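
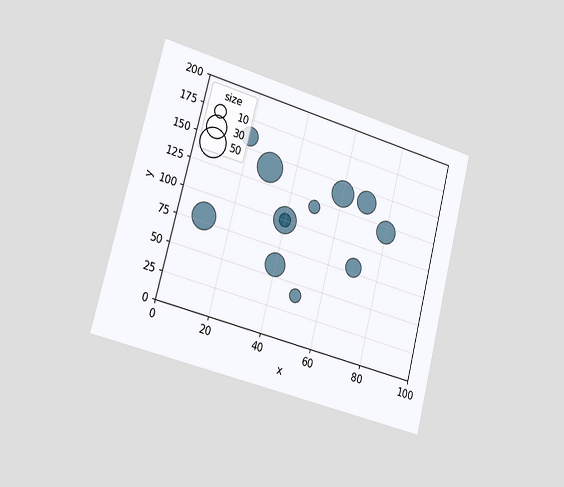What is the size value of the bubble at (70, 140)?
30

The chart is tilted about 15° clockwise and viewed slightly from the left. Matching the bubble at (70, 140) against the size legend gives 30.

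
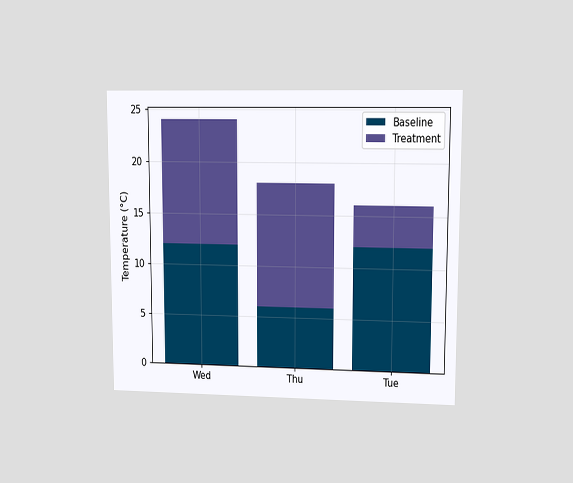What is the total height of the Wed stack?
The chart is viewed at a slight angle. The Wed stack's top reaches 24°C on the y-axis.

24°C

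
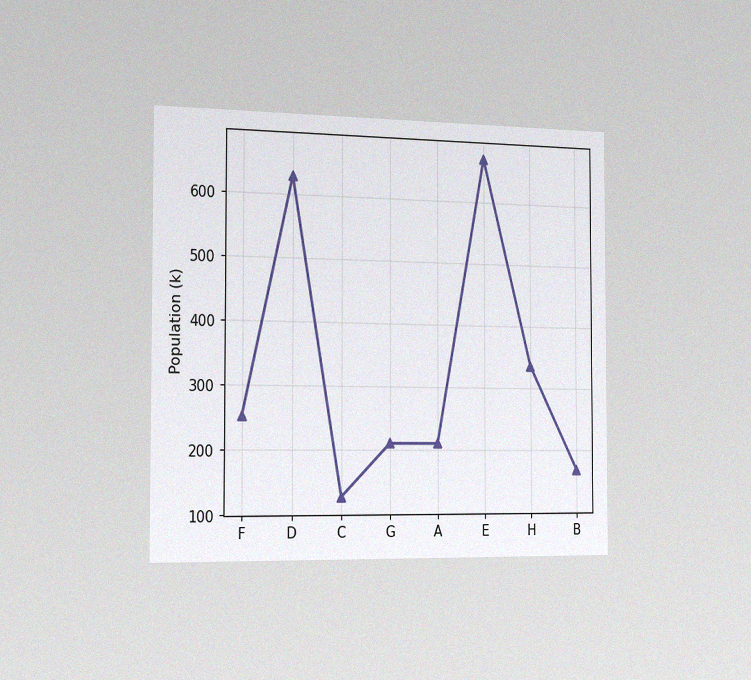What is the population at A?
The chart is viewed slightly from the left, with some photo noise. At A, the line is at 210k.

210k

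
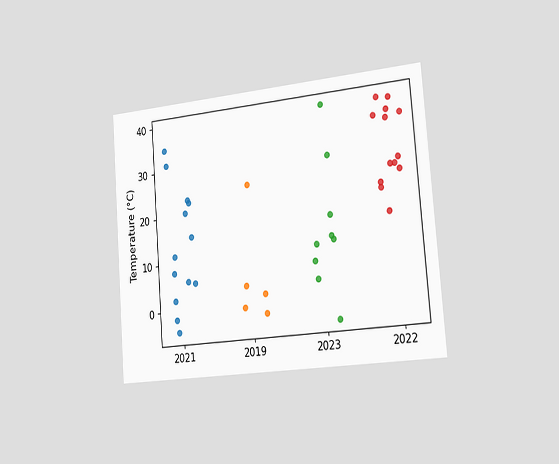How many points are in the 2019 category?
The chart is tilted about 5° counter-clockwise and viewed slightly from the right. Counting the markers in the 2019 column gives 5.

5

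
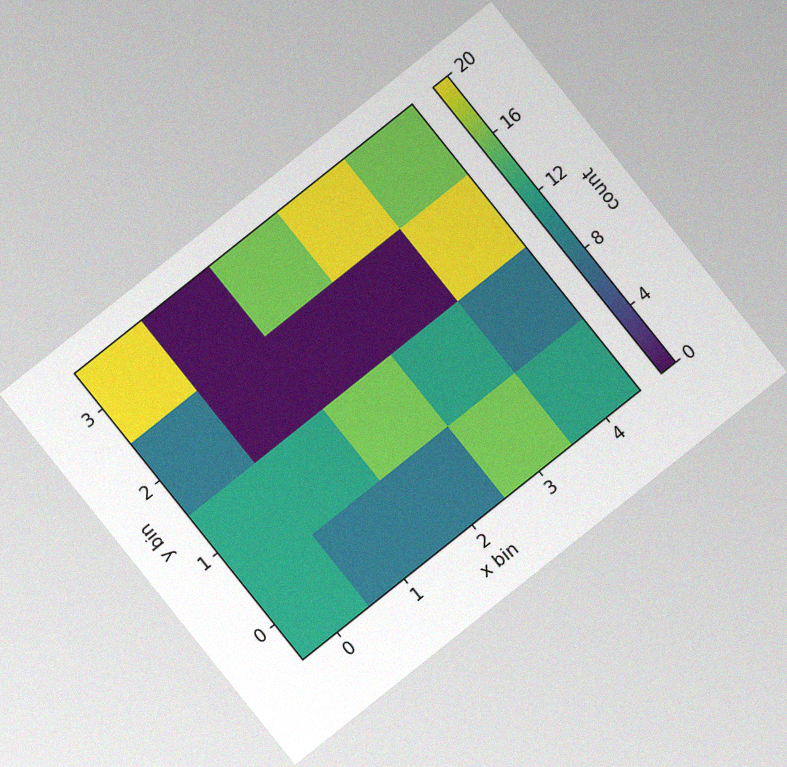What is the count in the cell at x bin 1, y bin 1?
The chart is tilted about 39° counter-clockwise, with some photo noise. Matching the cell (1, 1) against the colorbar gives 12.

12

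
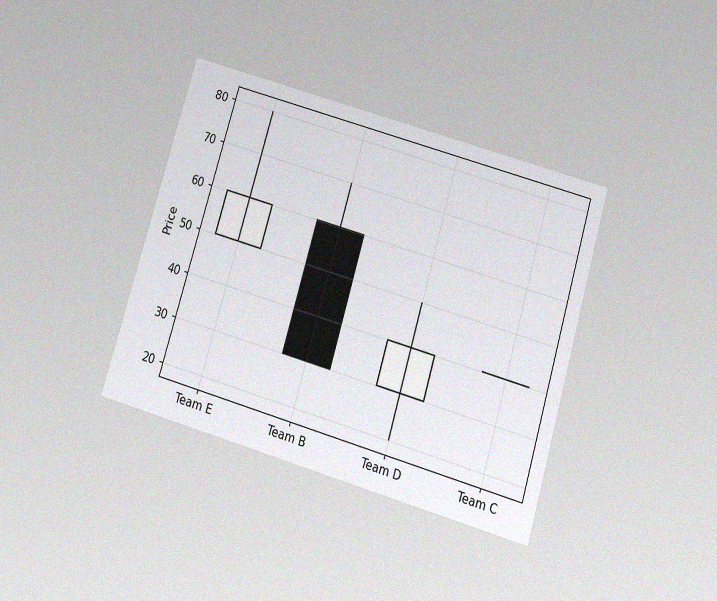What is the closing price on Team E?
60

The chart is tilted about 17° clockwise and viewed slightly from below, with some photo noise. The Team E candle closes at 60.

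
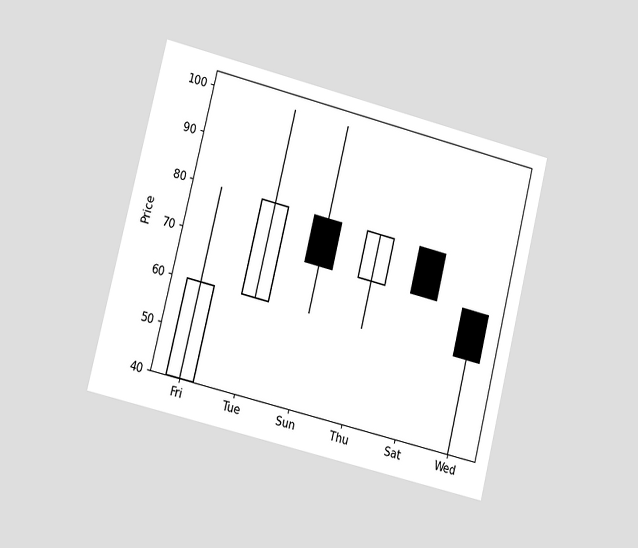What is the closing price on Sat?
The chart is tilted about 14° clockwise and viewed slightly from the left. The Sat candle closes at 70.

70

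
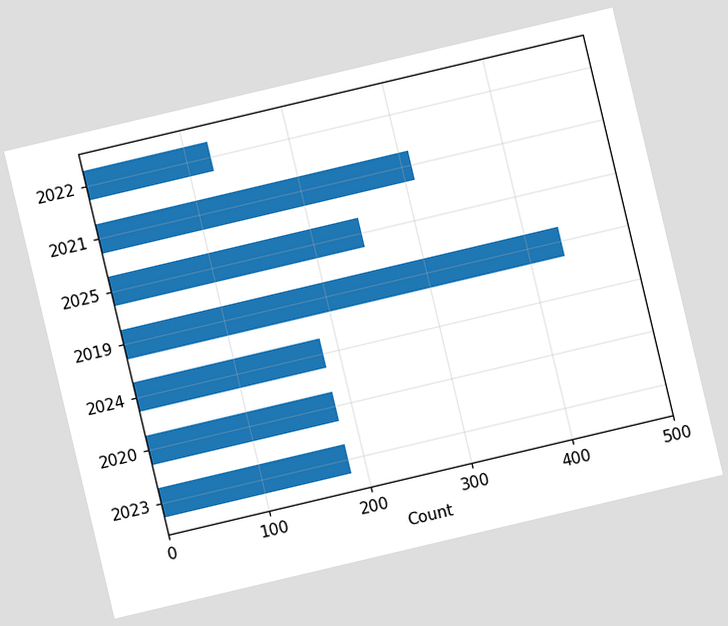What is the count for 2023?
The chart is tilted about 13° counter-clockwise. Reading along the chart's x-axis, the 2023 bar reaches 186.

186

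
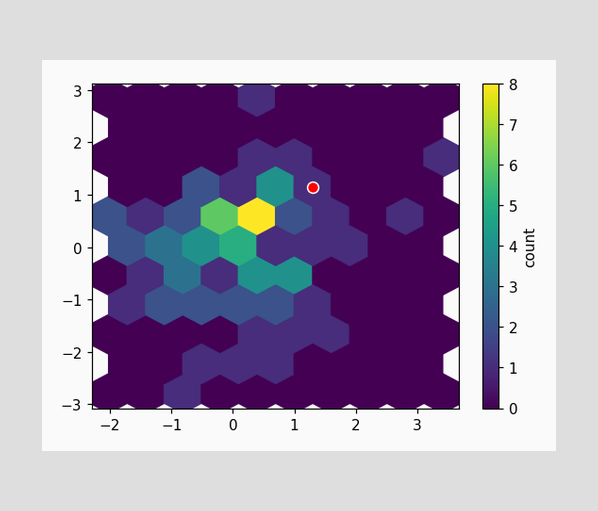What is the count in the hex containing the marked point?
1

The marked hex reads 1 on the colorbar.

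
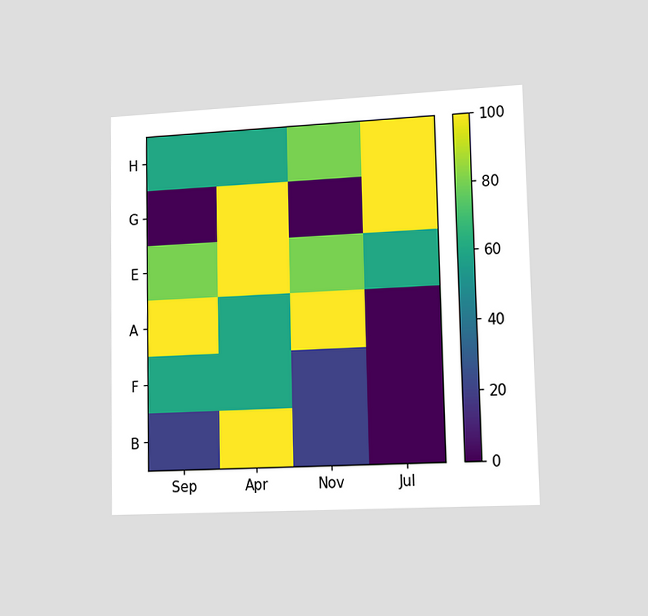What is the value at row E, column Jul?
The chart is viewed slightly from the right. Matching cell (E, Jul) against the colorbar gives 60.

60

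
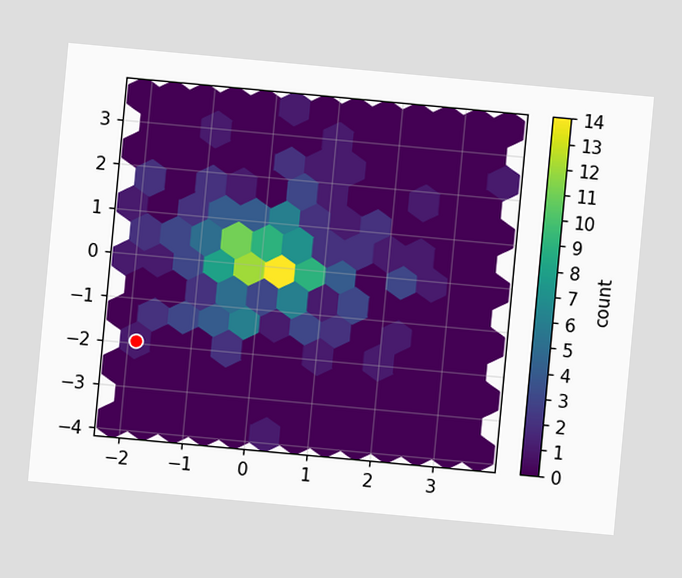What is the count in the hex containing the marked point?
1

The chart is tilted about 5° clockwise. The marked hex reads 1 on the colorbar.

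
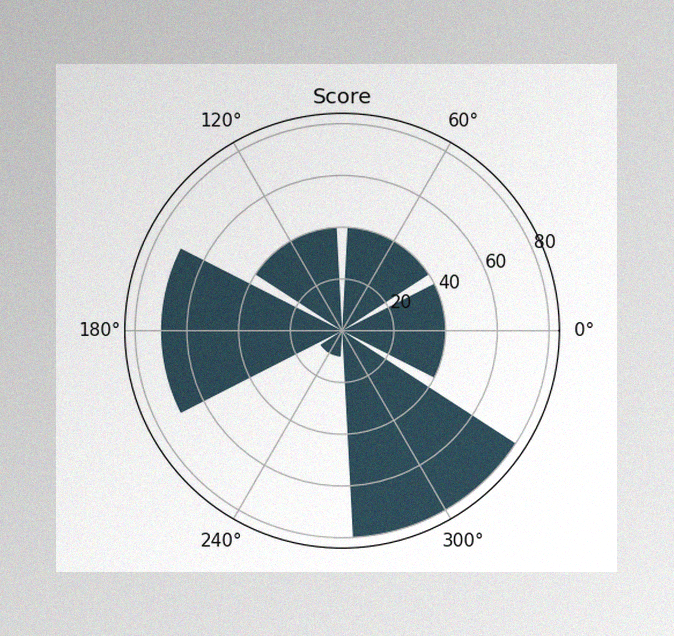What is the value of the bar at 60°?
The image has some photo noise and uneven lighting. The bar at 60° reaches 40 on the radial axis.

40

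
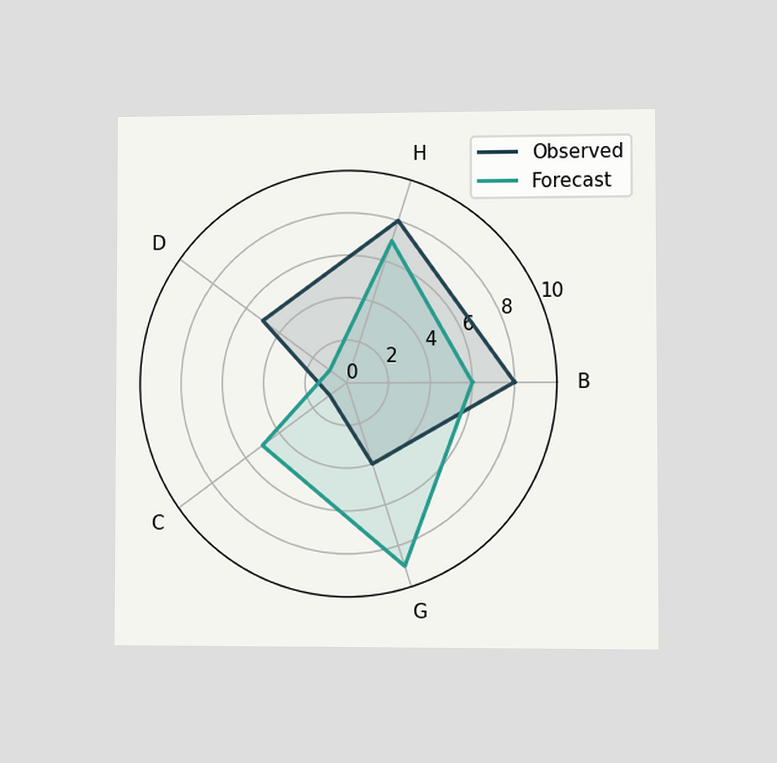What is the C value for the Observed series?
1

The chart is viewed at a slight angle. On the C axis, Observed reaches 1.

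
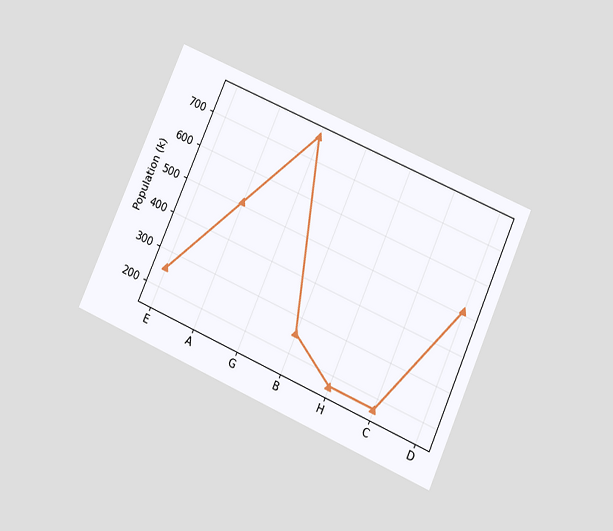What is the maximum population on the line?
765k

The chart is tilted about 24° clockwise and viewed at a slight angle. The highest point is at G, and reading across to the y-axis gives 765k.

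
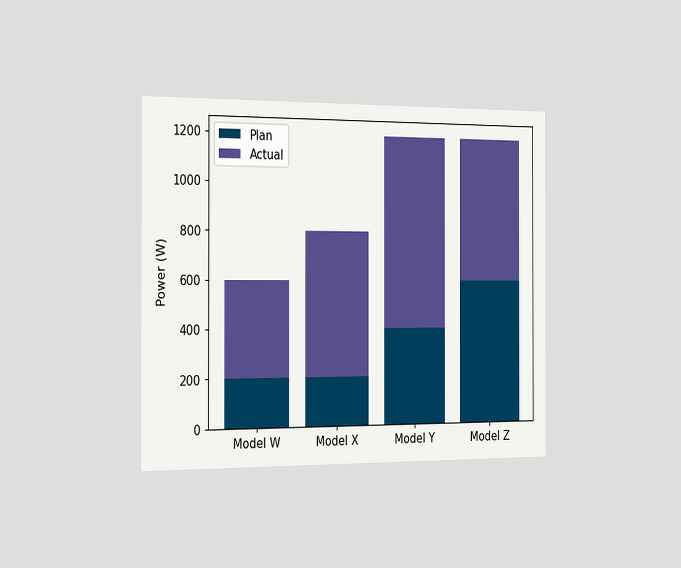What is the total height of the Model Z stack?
The chart is viewed slightly from the left. The Model Z stack's top reaches 1200W on the y-axis.

1200W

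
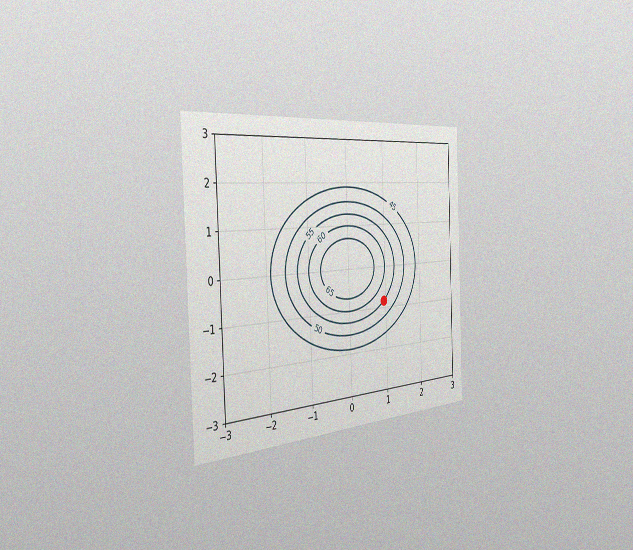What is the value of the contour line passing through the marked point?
55

The chart is tilted about 2° counter-clockwise and viewed slightly from the left, with some photo noise. The marked point sits on the contour labelled 55.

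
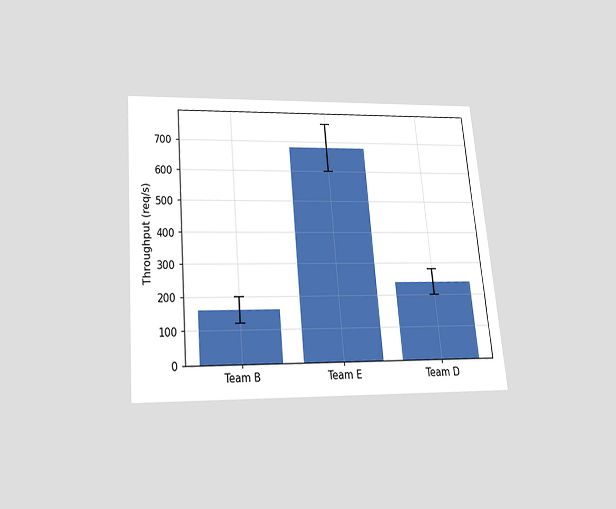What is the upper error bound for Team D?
The chart is tilted about 5° counter-clockwise and viewed slightly from below. The Team D bar's upper whisker reaches 280req/s.

280req/s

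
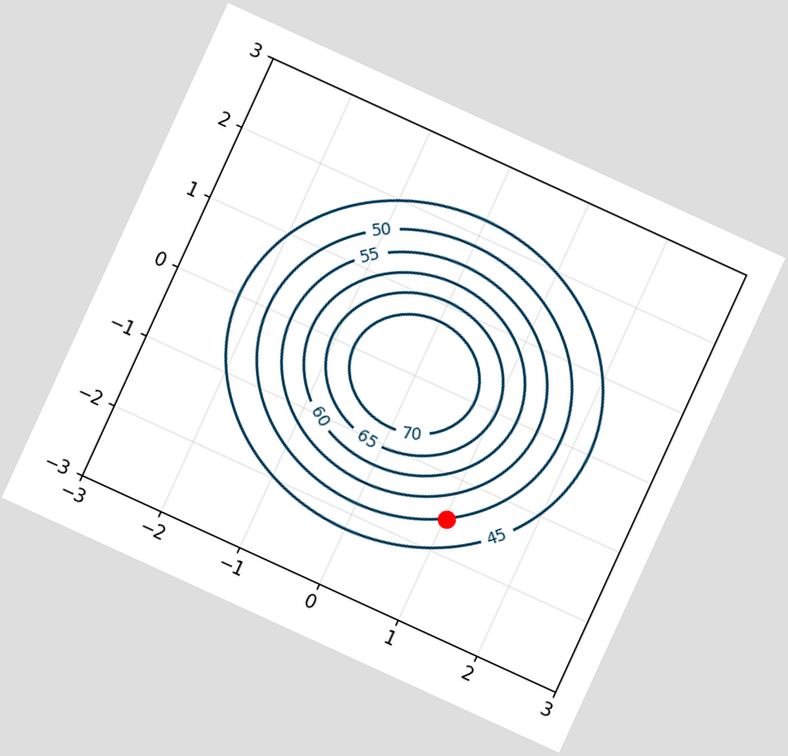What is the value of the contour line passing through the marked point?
The chart is tilted about 25° clockwise. The marked point sits on the contour labelled 50.

50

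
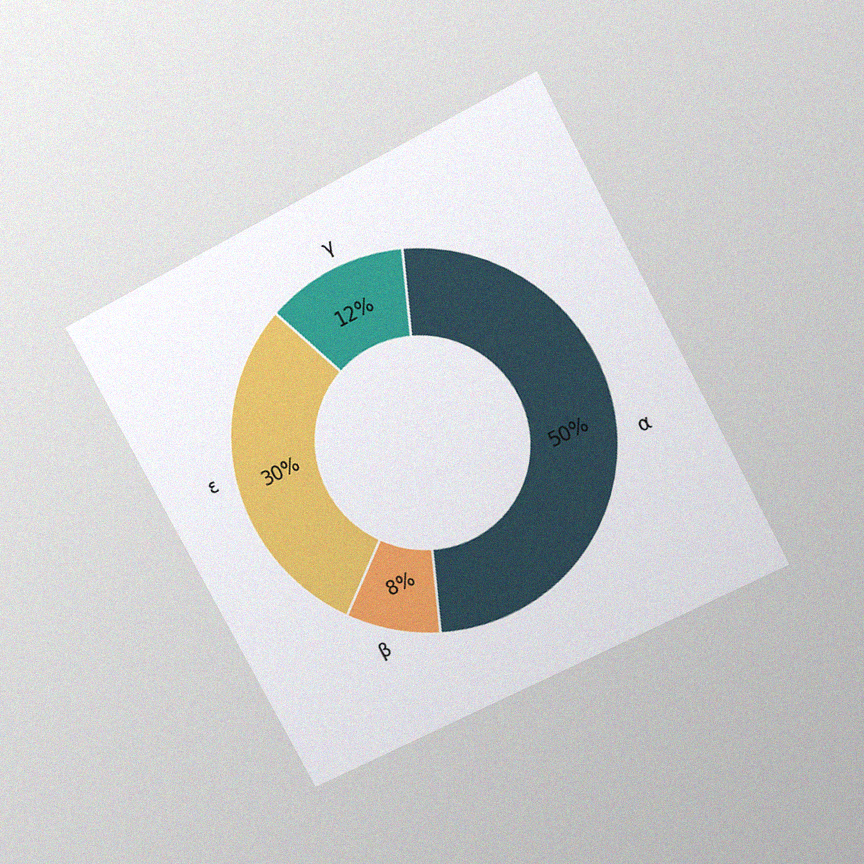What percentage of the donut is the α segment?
50%

The chart is tilted about 28° counter-clockwise and viewed at a slight angle, with some photo noise. The α segment takes up 50% of the ring.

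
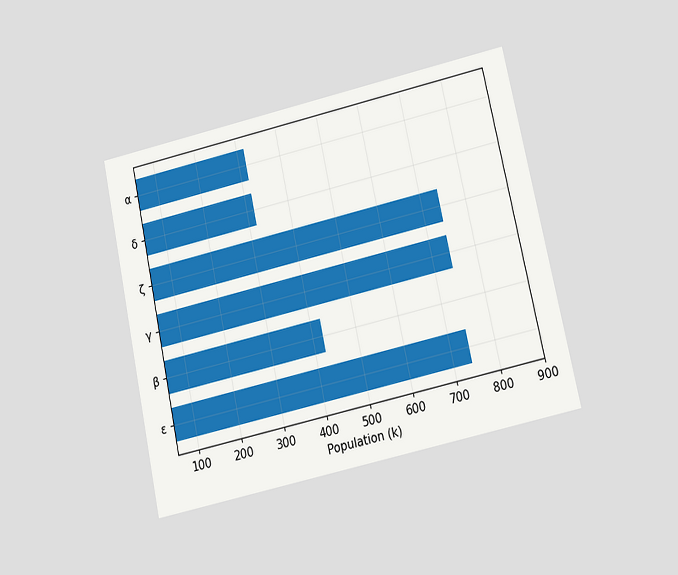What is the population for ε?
742k

The chart is tilted about 12° counter-clockwise and viewed at a slight angle. Reading along the chart's x-axis, the ε bar reaches 742k.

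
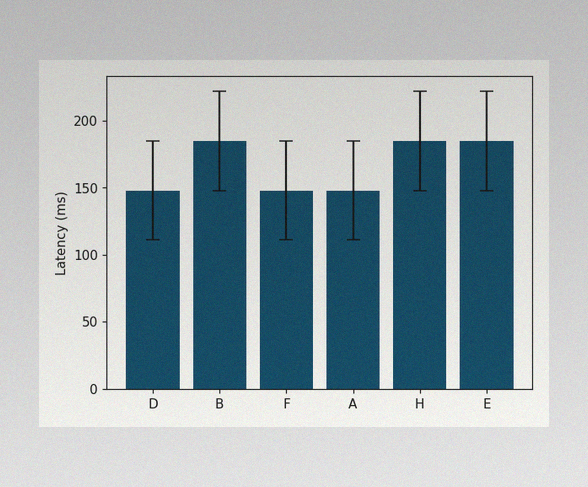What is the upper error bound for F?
The image has some photo noise and uneven lighting. The F bar's upper whisker reaches 185ms.

185ms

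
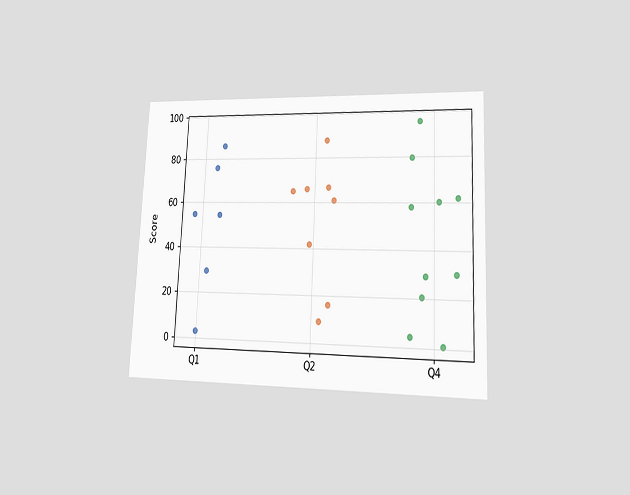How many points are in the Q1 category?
6

The chart is tilted about 3° clockwise and viewed at a slight angle. Counting the markers in the Q1 column gives 6.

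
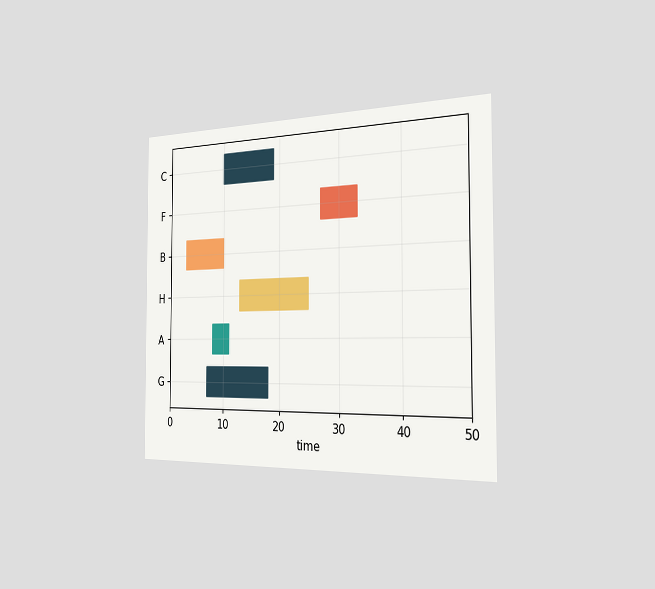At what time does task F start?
The chart is viewed slightly from the right. The F bar begins at t=27.

27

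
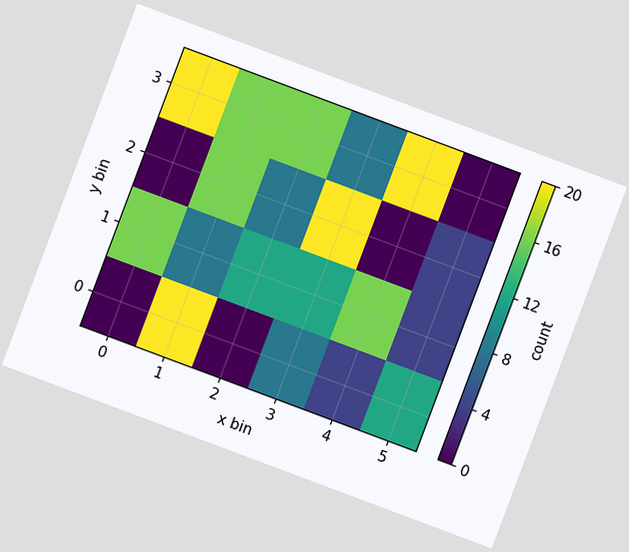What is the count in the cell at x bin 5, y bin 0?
The chart is tilted about 21° clockwise. Matching the cell (5, 0) against the colorbar gives 12.

12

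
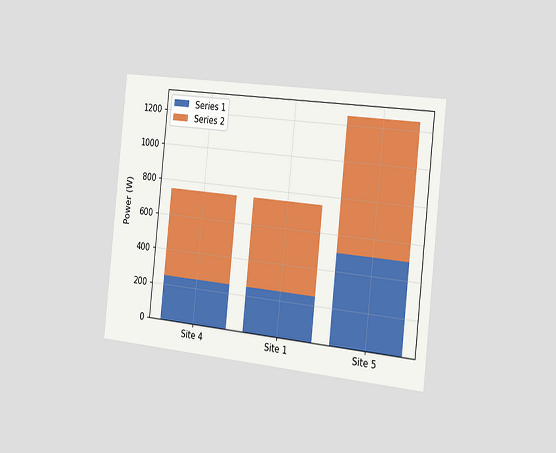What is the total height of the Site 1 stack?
The chart is tilted about 6° clockwise and viewed slightly from the right. The Site 1 stack's top reaches 750W on the y-axis.

750W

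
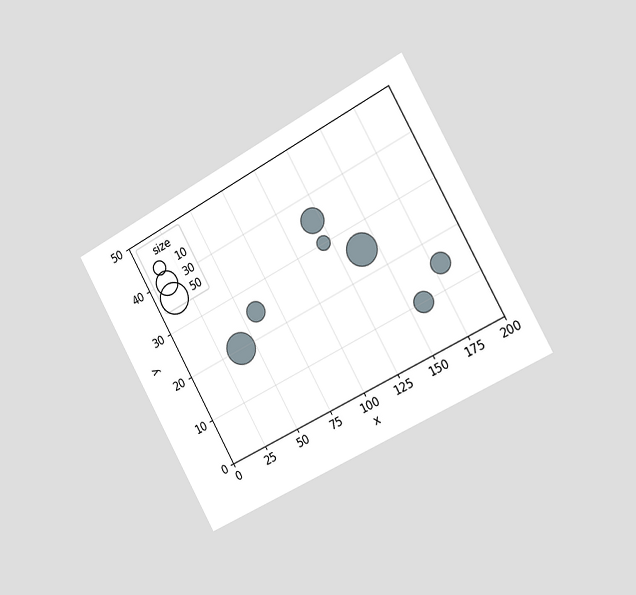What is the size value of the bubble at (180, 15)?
20

The chart is tilted about 29° counter-clockwise and viewed slightly from the right. Matching the bubble at (180, 15) against the size legend gives 20.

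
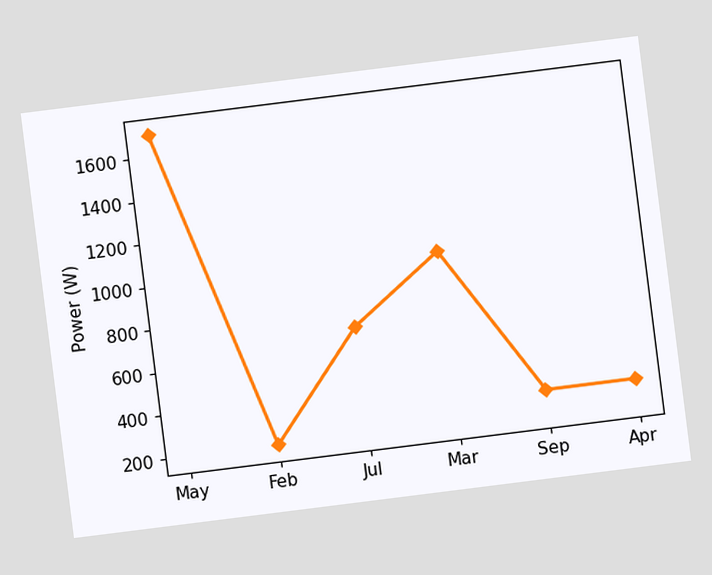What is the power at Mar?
The chart is tilted about 7° counter-clockwise. At Mar, the line is at 1000W.

1000W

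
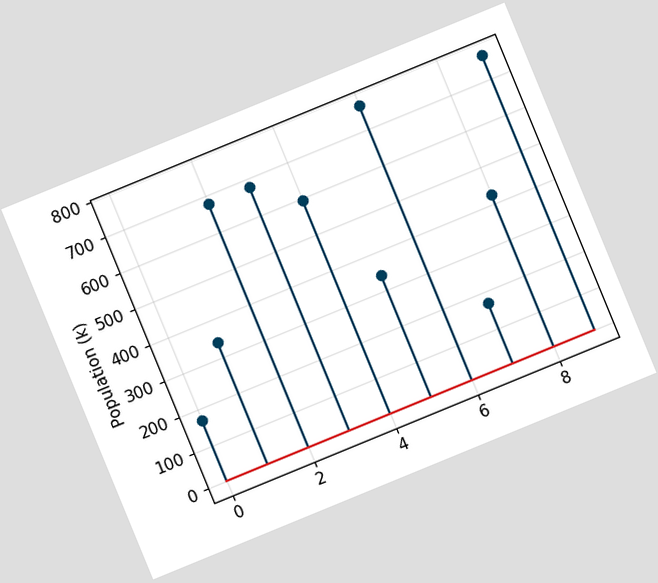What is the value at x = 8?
425k

The chart is tilted about 22° counter-clockwise. The stem at x=8 reaches 425k.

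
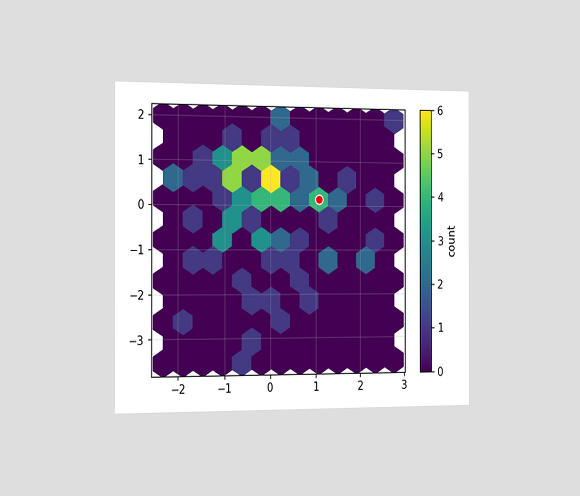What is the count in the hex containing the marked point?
The chart is viewed slightly from the left. The marked hex reads 4 on the colorbar.

4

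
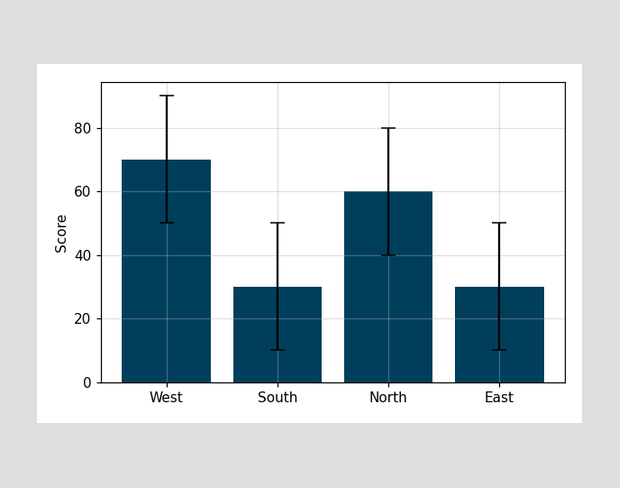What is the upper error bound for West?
The West bar's upper whisker reaches 90.

90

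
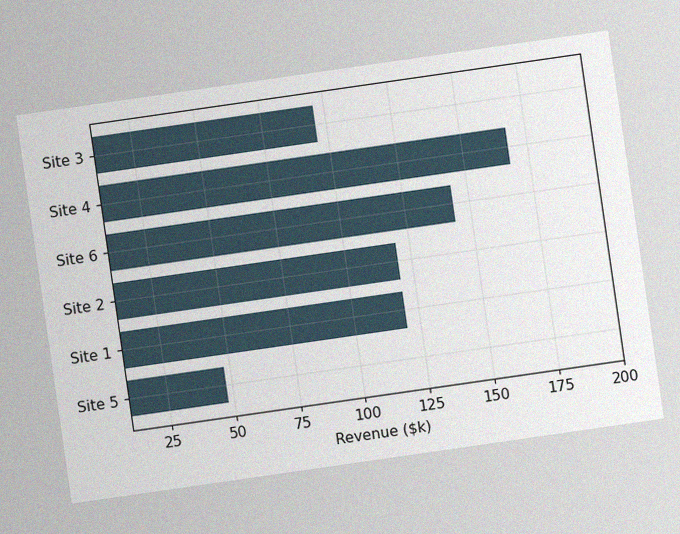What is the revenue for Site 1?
The chart is tilted about 8° counter-clockwise, with some photo noise. Reading along the chart's x-axis, the Site 1 bar reaches $120k.

$120k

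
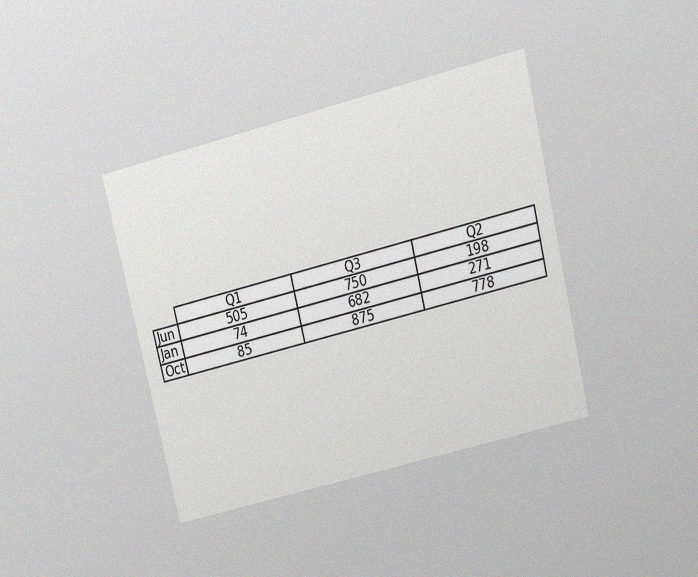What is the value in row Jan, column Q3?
The chart is tilted about 14° counter-clockwise and viewed slightly from above, with some photo noise. The (Jan, Q3) cell reads 682.

682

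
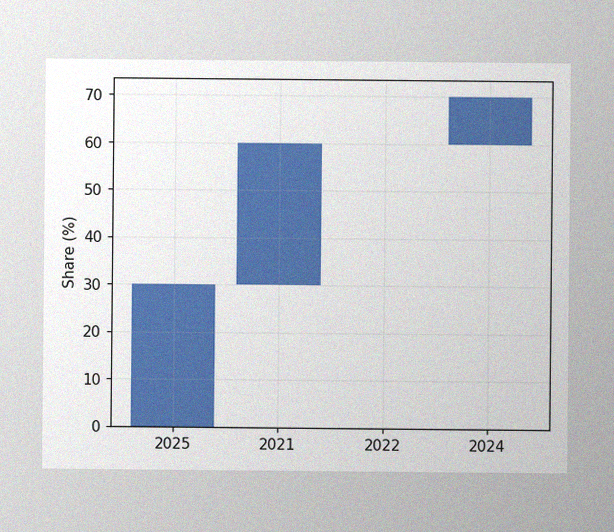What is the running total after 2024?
70%

The image has some photo noise and uneven lighting. After 2024 the running total reaches 70%.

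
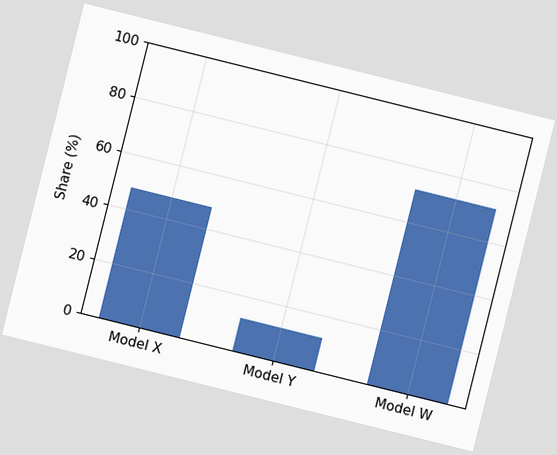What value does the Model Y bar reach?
The chart is tilted about 14° clockwise. Reading along the chart's y-axis, the Model Y bar reaches 12%.

12%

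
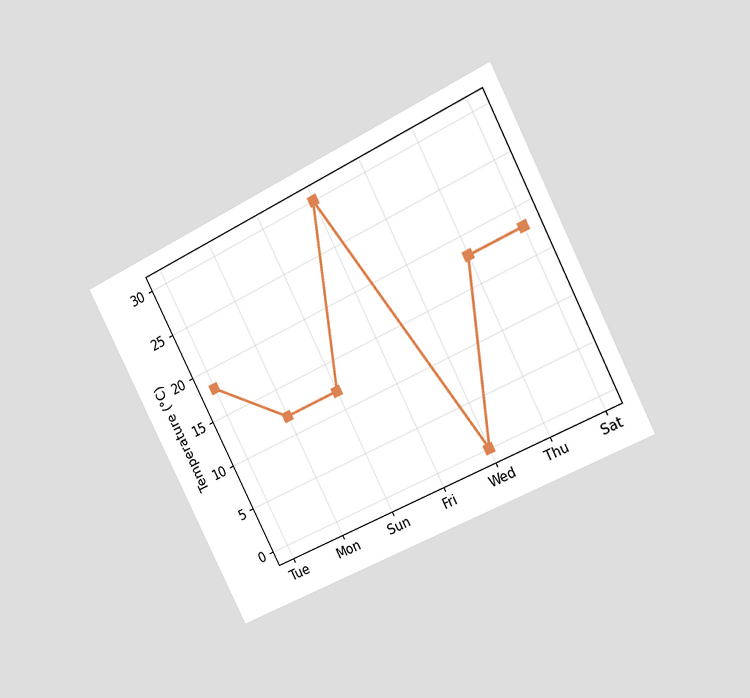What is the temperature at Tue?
The chart is tilted about 27° counter-clockwise and viewed at a slight angle. At Tue, the line is at 18°C.

18°C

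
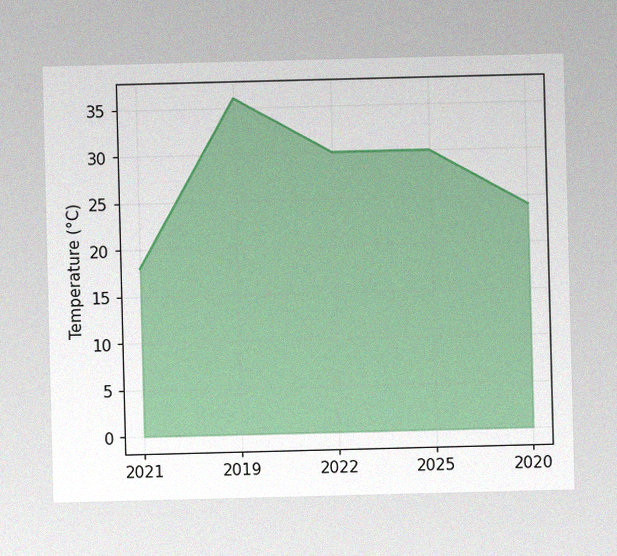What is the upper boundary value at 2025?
30°C

The image has some photo noise and uneven lighting. At 2025 the upper boundary is at 30°C.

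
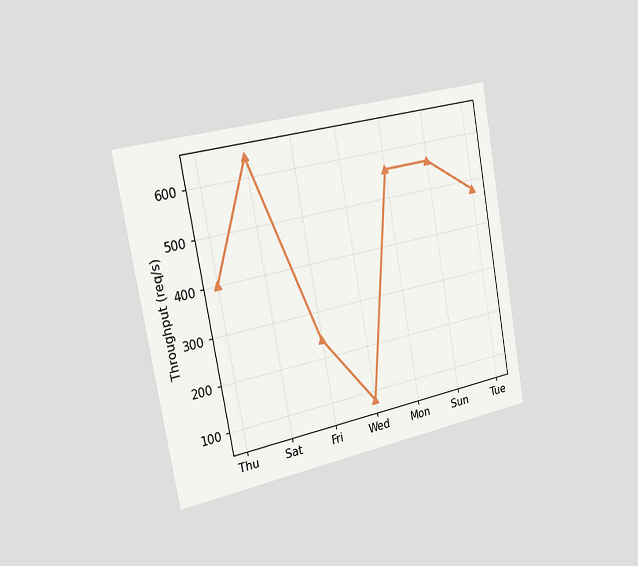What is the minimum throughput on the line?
80req/s

The chart is tilted about 10° counter-clockwise and viewed slightly from the left. The lowest point is at Wed, and reading across to the y-axis gives 80req/s.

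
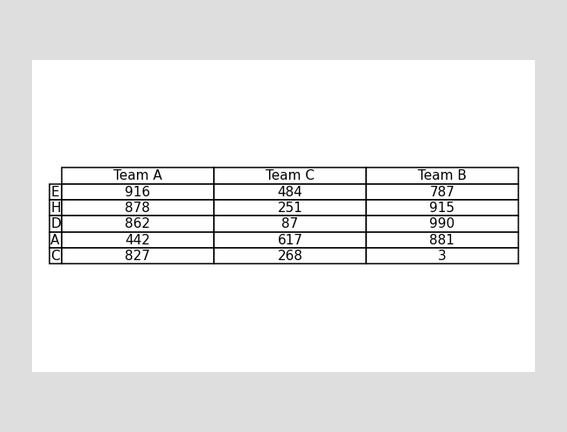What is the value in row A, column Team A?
The (A, Team A) cell reads 442.

442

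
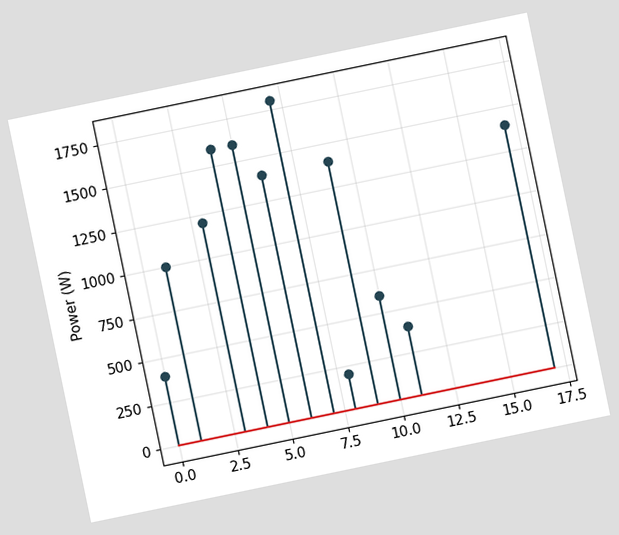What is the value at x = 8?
The chart is tilted about 12° counter-clockwise. The stem at x=8 reaches 200W.

200W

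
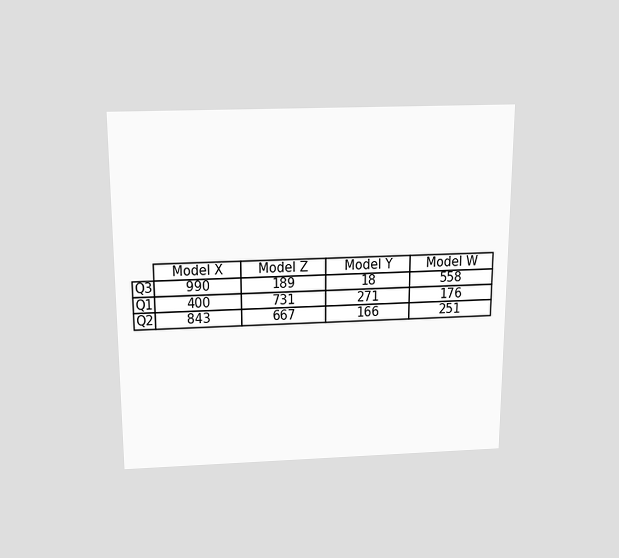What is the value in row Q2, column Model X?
843

The chart is viewed slightly from above. The (Q2, Model X) cell reads 843.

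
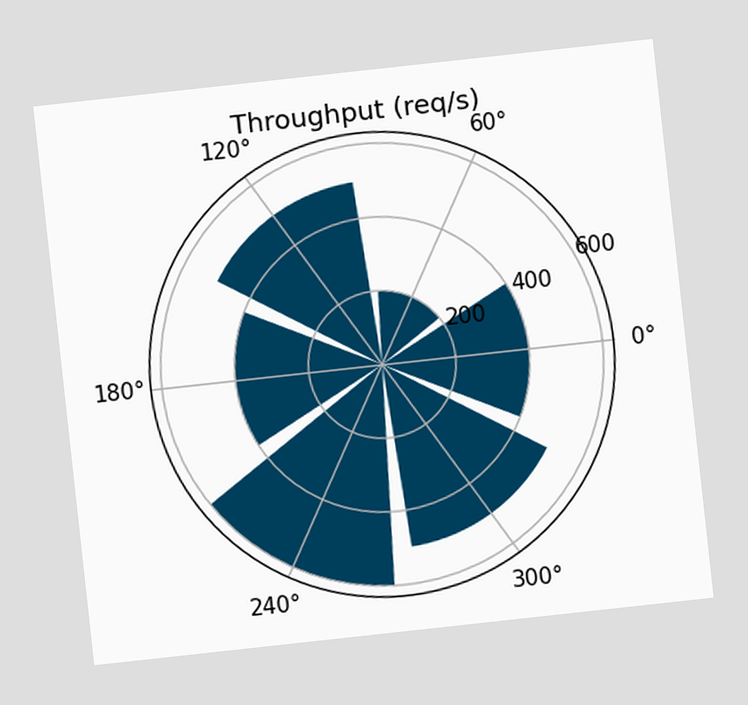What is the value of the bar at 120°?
500req/s

The chart is tilted about 6° counter-clockwise. The bar at 120° reaches 500req/s on the radial axis.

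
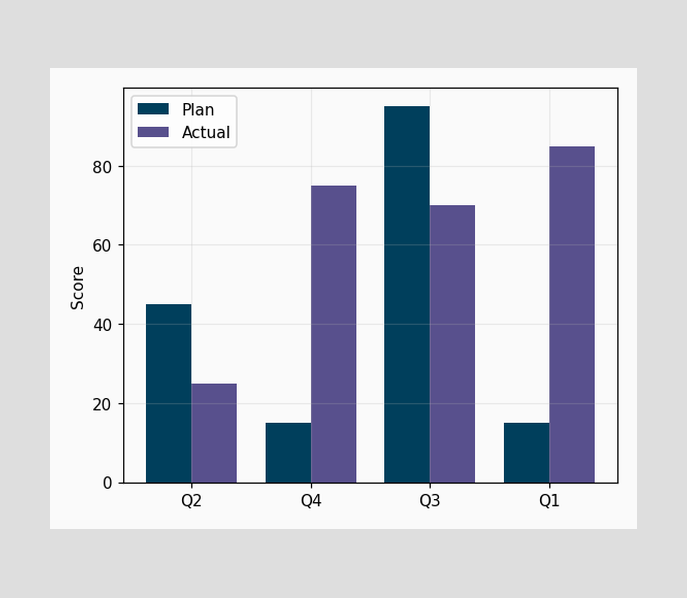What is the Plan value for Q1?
15

The Plan bar at Q1 reaches 15 on the y-axis.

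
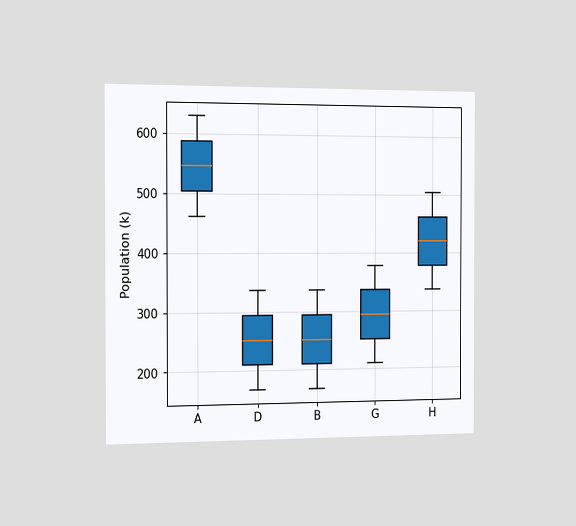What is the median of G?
The chart is viewed slightly from the left. The median line in the G box sits at 294k.

294k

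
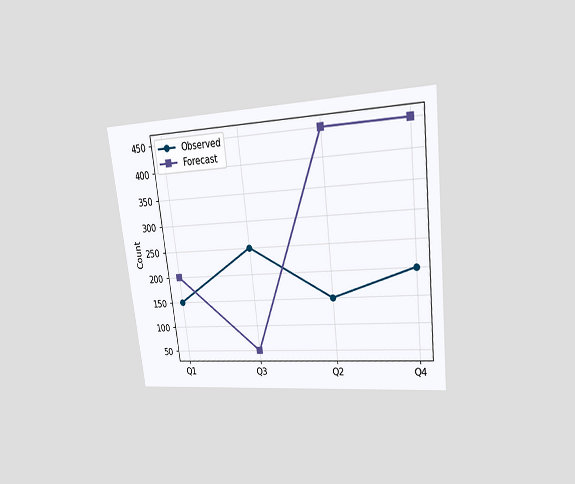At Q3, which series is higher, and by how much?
The chart is tilted about 7° counter-clockwise and viewed at a slight angle. At Q3, Observed sits above the other line by 200.

Observed, by 200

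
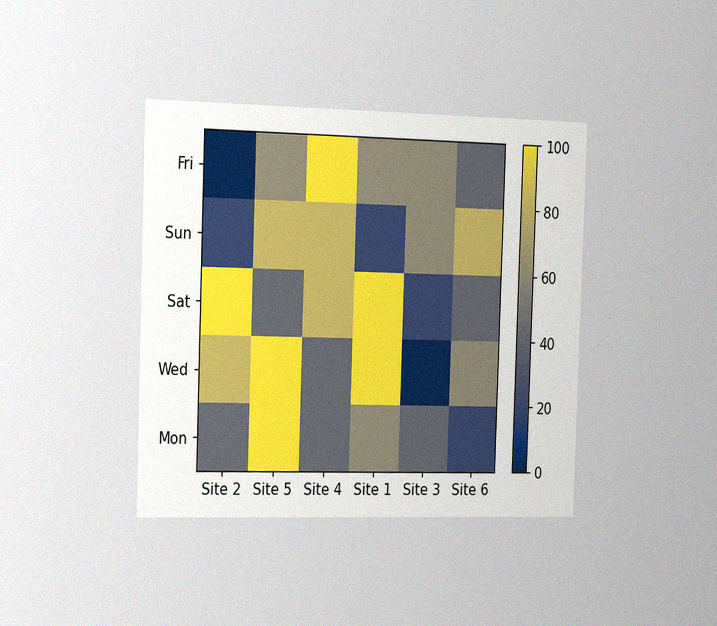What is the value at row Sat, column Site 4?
80

The chart is viewed slightly from the left, with some photo noise. Matching cell (Sat, Site 4) against the colorbar gives 80.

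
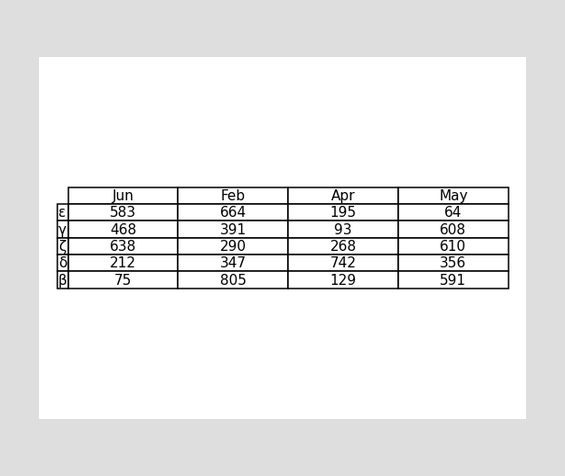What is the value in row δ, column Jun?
The (δ, Jun) cell reads 212.

212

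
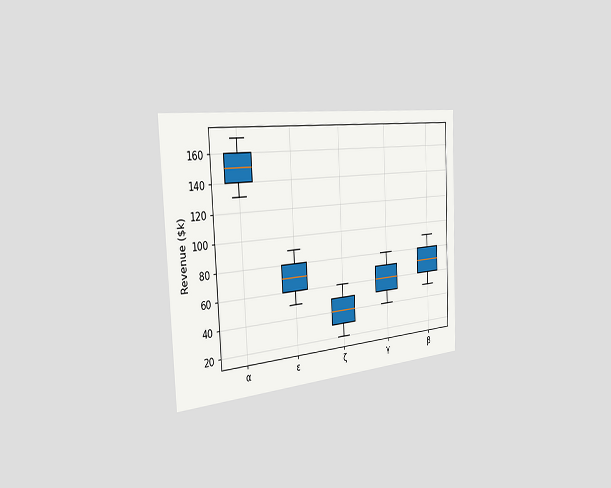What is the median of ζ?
$40k

The chart is tilted about 3° counter-clockwise and viewed slightly from the left. The median line in the ζ box sits at $40k.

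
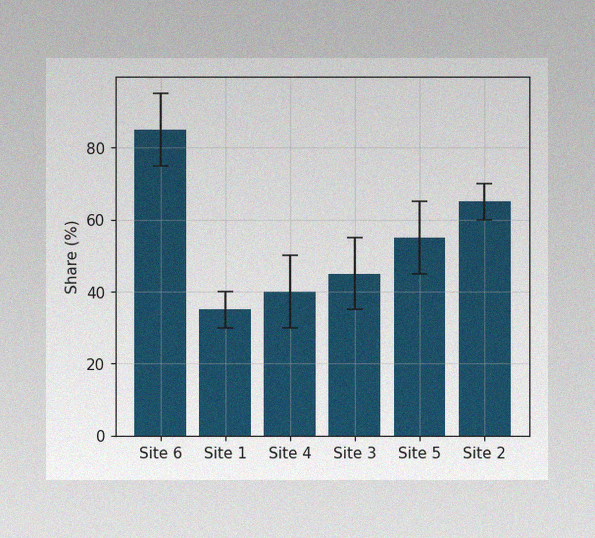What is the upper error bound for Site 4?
The image has some photo noise and uneven lighting. The Site 4 bar's upper whisker reaches 50%.

50%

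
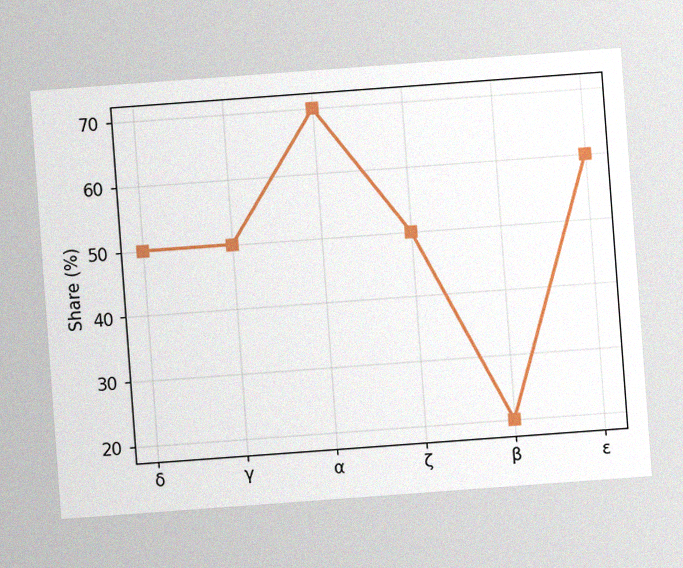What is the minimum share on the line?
20%

The chart is tilted about 4° counter-clockwise, with some photo noise. The lowest point is at β, and reading across to the y-axis gives 20%.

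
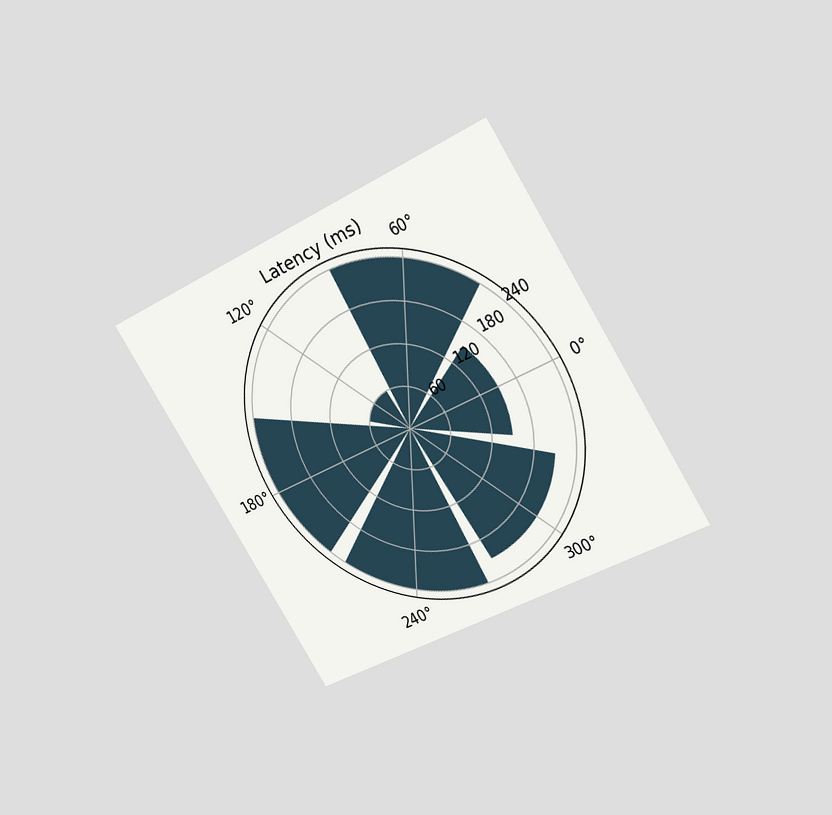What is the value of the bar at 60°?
240ms

The chart is tilted about 33° counter-clockwise and viewed slightly from above. The bar at 60° reaches 240ms on the radial axis.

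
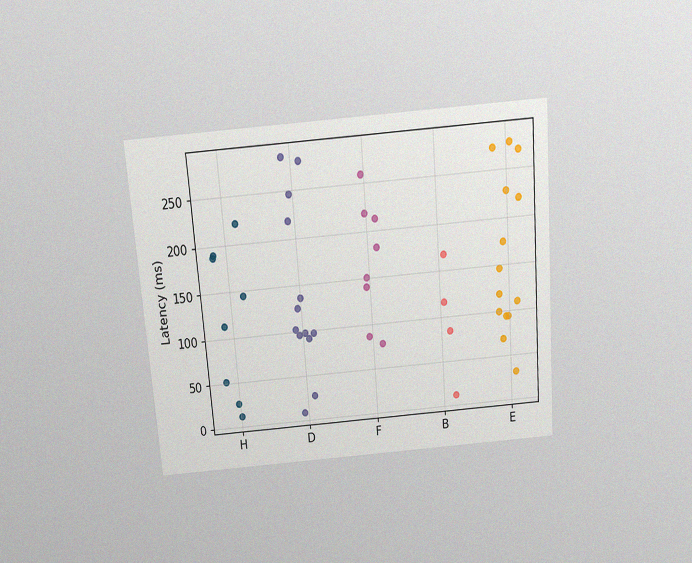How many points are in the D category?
The chart is tilted about 5° counter-clockwise and viewed slightly from above, with some photo noise. Counting the markers in the D column gives 13.

13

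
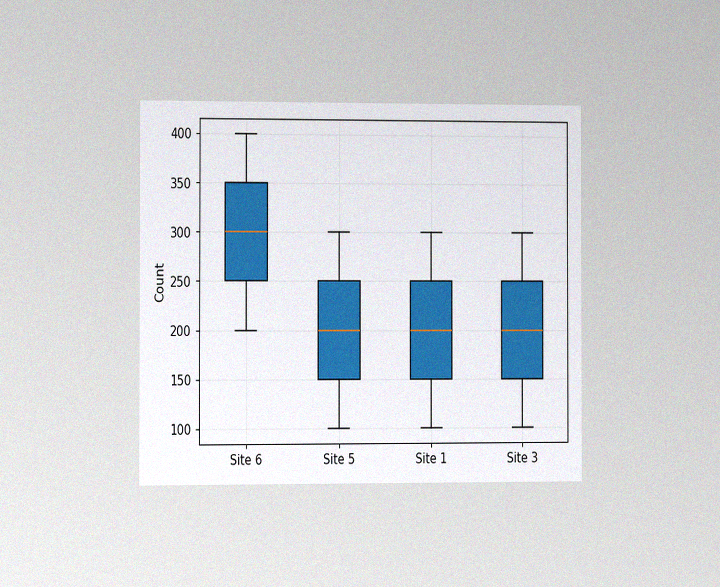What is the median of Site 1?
The chart is viewed slightly from the left, with some photo noise. The median line in the Site 1 box sits at 200.

200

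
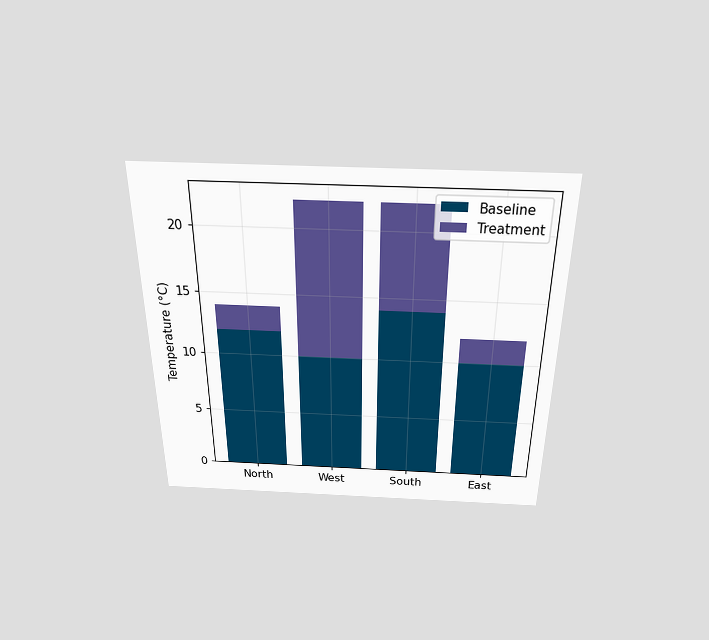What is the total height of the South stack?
22°C

The chart is viewed slightly from above. The South stack's top reaches 22°C on the y-axis.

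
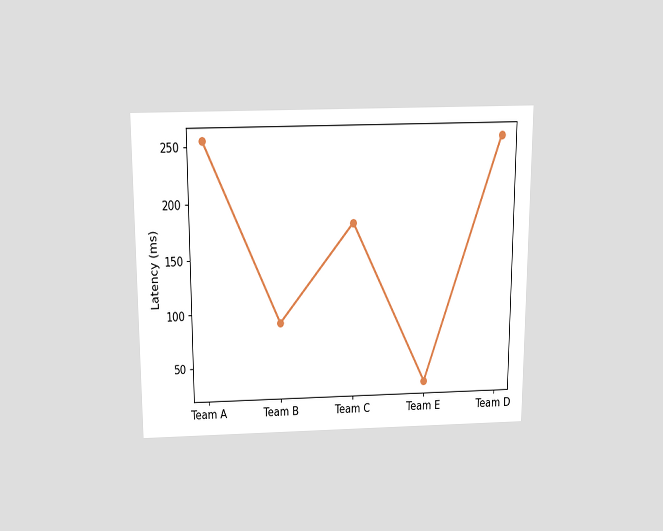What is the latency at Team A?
255ms

The chart is viewed slightly from above. At Team A, the line is at 255ms.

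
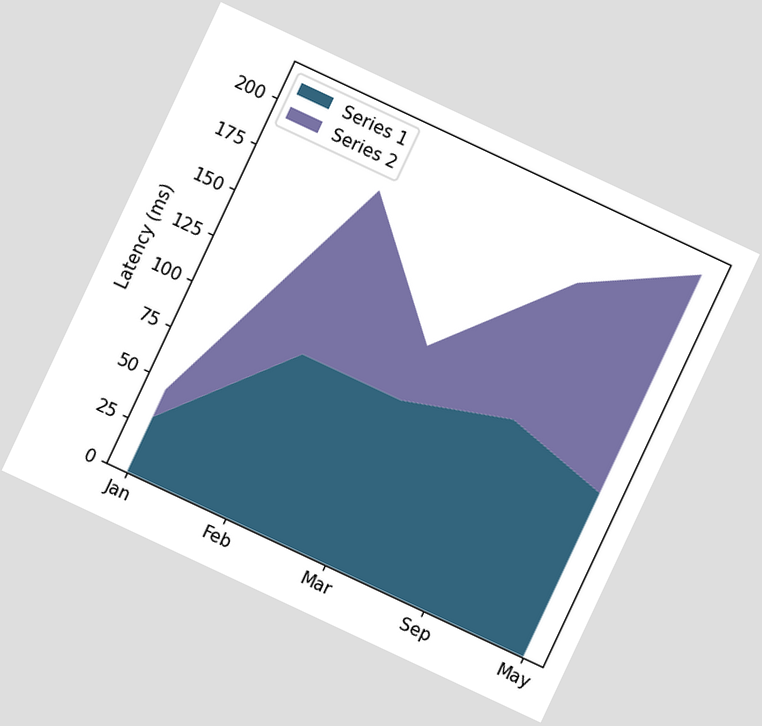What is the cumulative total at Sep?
The chart is tilted about 25° clockwise. The stacked total at Sep reaches 180ms.

180ms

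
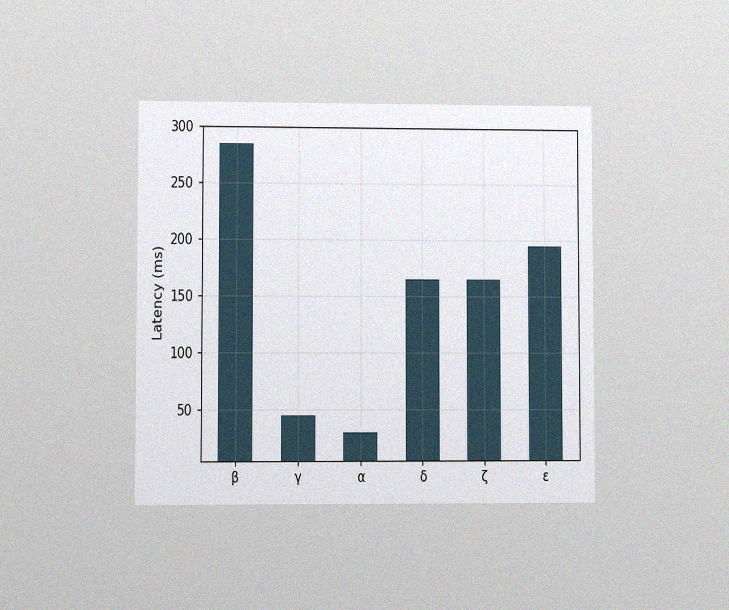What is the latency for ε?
195ms

The chart is viewed at a slight angle, with some photo noise. Reading along the chart's y-axis, the ε bar reaches 195ms.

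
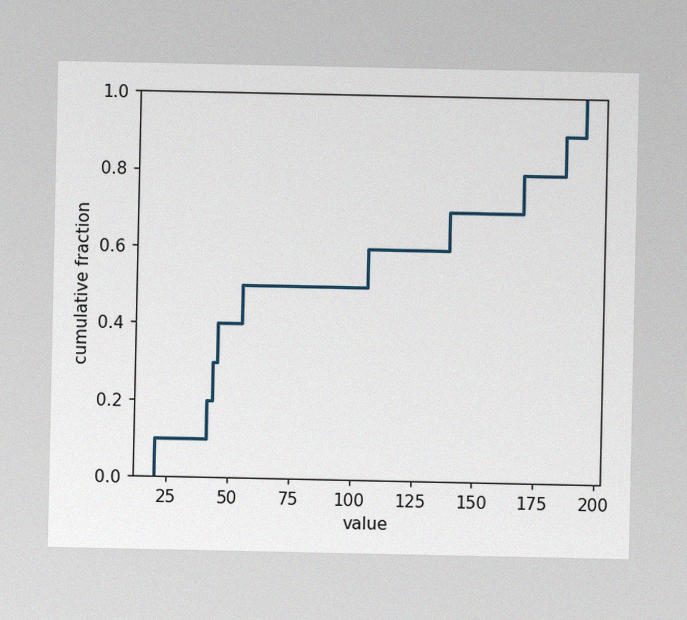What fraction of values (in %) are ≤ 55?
The image has some photo noise and uneven lighting. At x=55 the ECDF step is at 50%.

50%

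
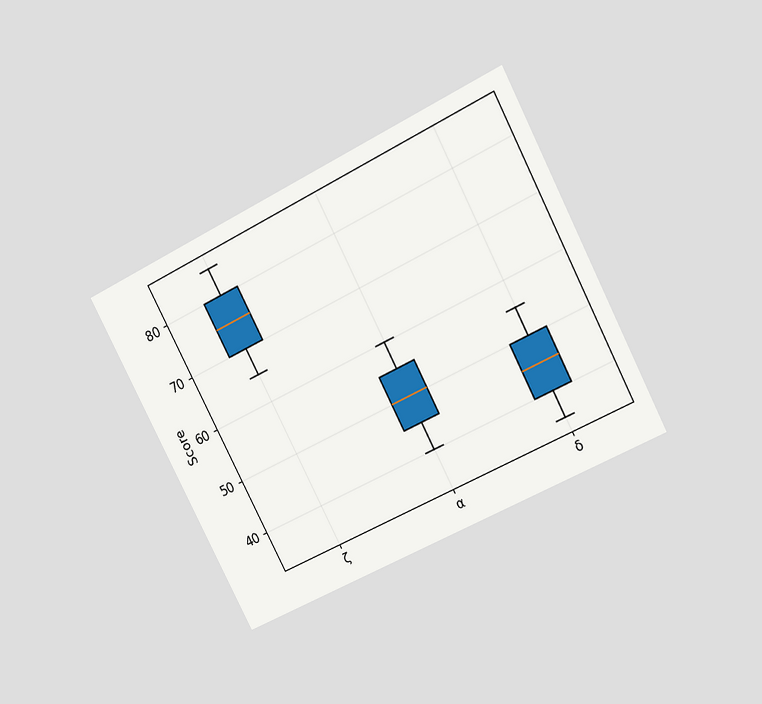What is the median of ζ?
75

The chart is tilted about 27° counter-clockwise and viewed at a slight angle. The median line in the ζ box sits at 75.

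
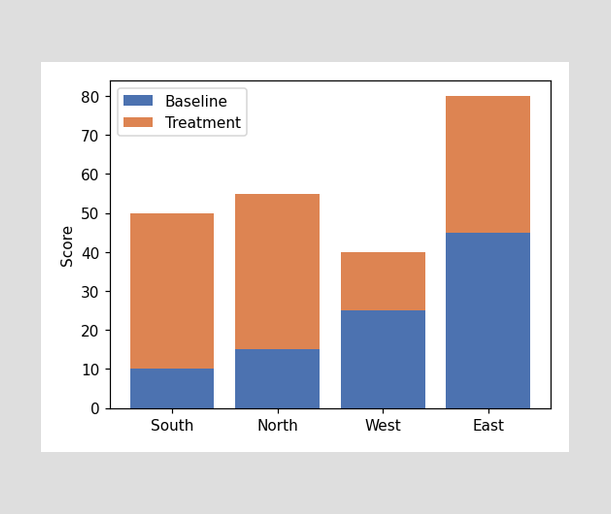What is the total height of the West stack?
40

The West stack's top reaches 40 on the y-axis.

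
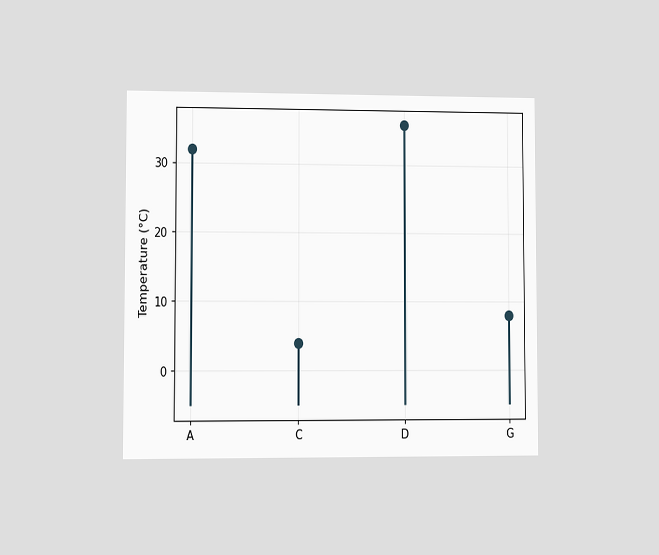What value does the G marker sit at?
8°C

The chart is viewed at a slight angle. The G marker sits at 8°C.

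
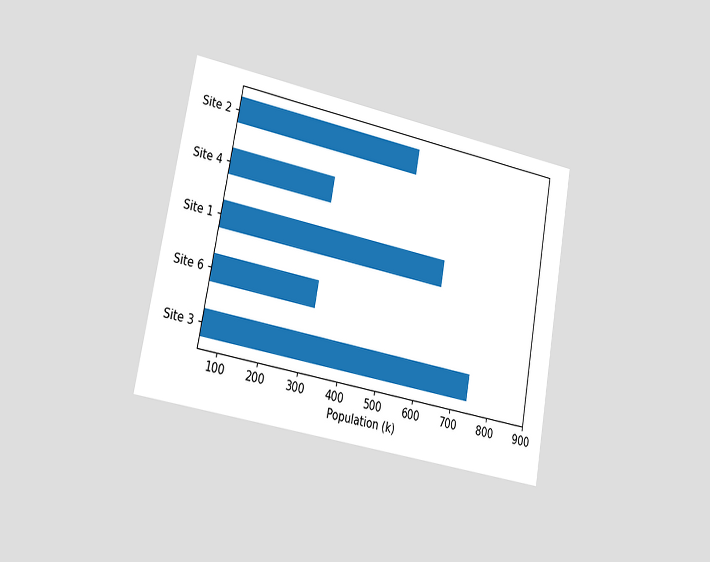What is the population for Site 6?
318k

The chart is tilted about 10° clockwise and viewed slightly from the left. Reading along the chart's x-axis, the Site 6 bar reaches 318k.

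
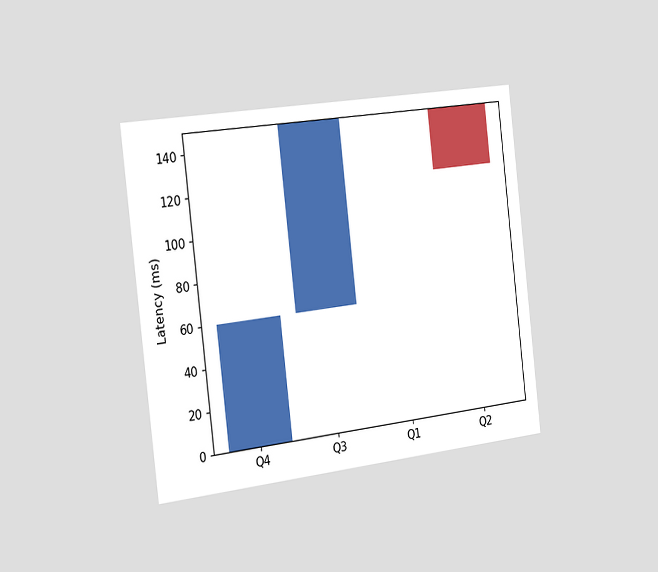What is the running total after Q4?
60ms

The chart is tilted about 7° counter-clockwise and viewed slightly from the left. After Q4 the running total reaches 60ms.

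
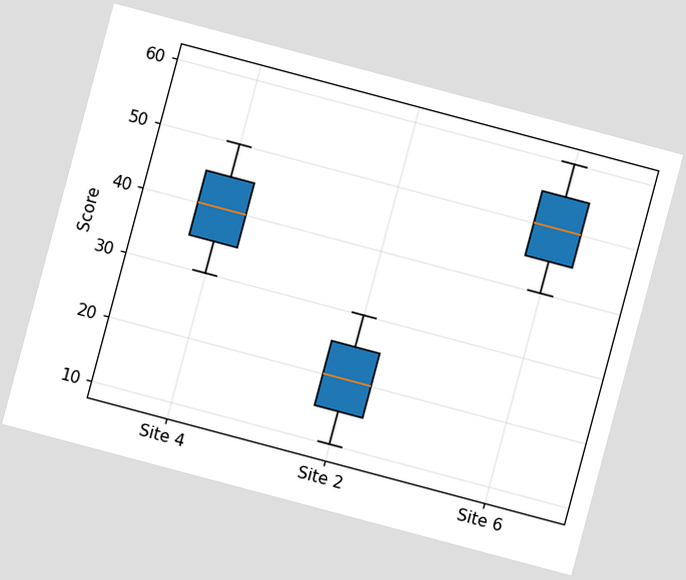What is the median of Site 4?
The chart is tilted about 15° clockwise. The median line in the Site 4 box sits at 40.

40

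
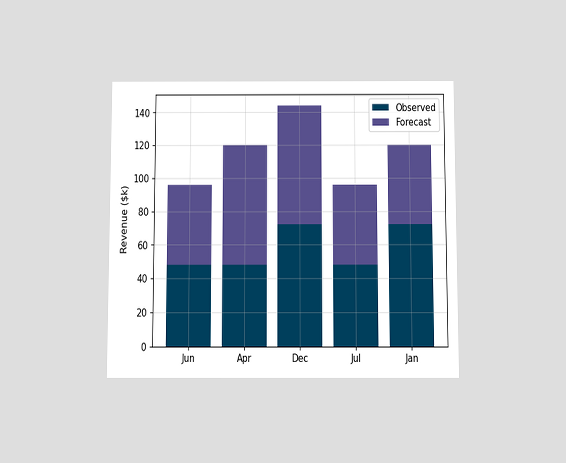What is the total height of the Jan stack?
The chart is viewed slightly from below. The Jan stack's top reaches $120k on the y-axis.

$120k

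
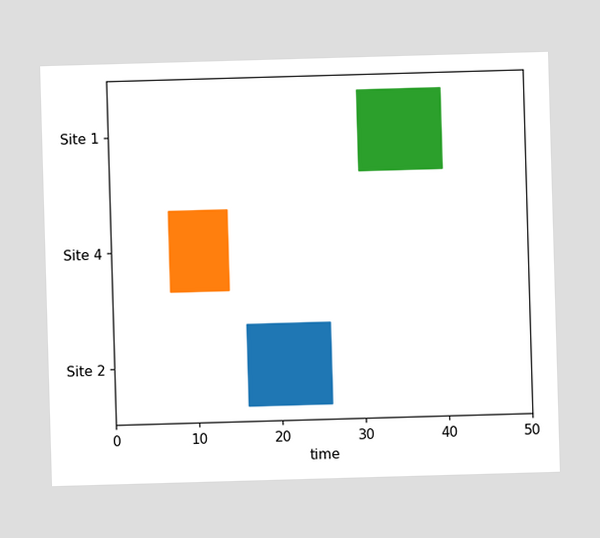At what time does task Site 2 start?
16

The Site 2 bar begins at t=16.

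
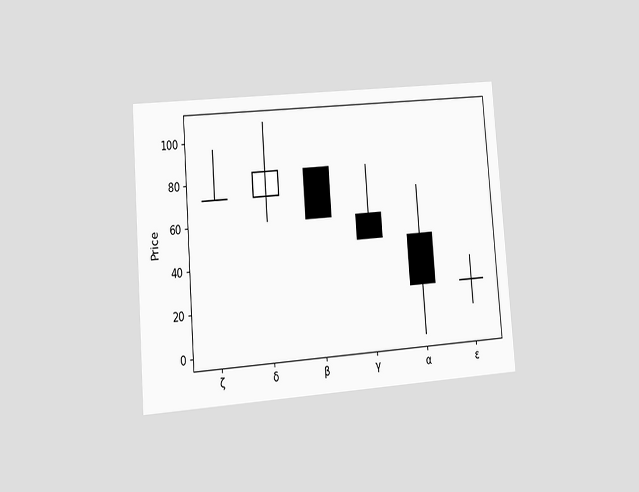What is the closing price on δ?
84

The chart is tilted about 4° counter-clockwise and viewed at a slight angle. The δ candle closes at 84.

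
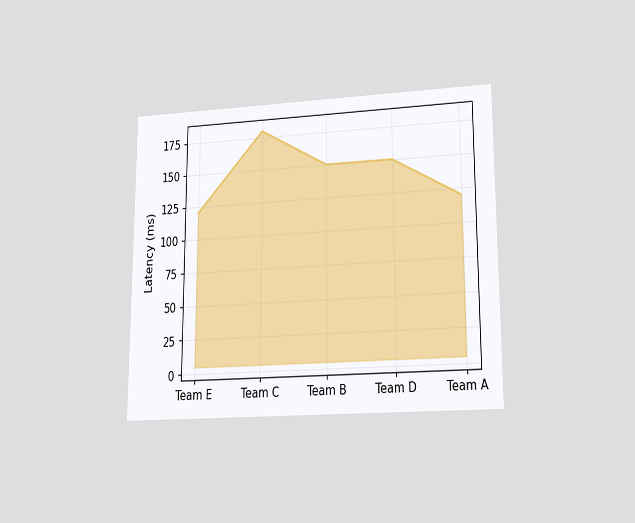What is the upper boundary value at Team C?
180ms

The chart is viewed at a slight angle. At Team C the upper boundary is at 180ms.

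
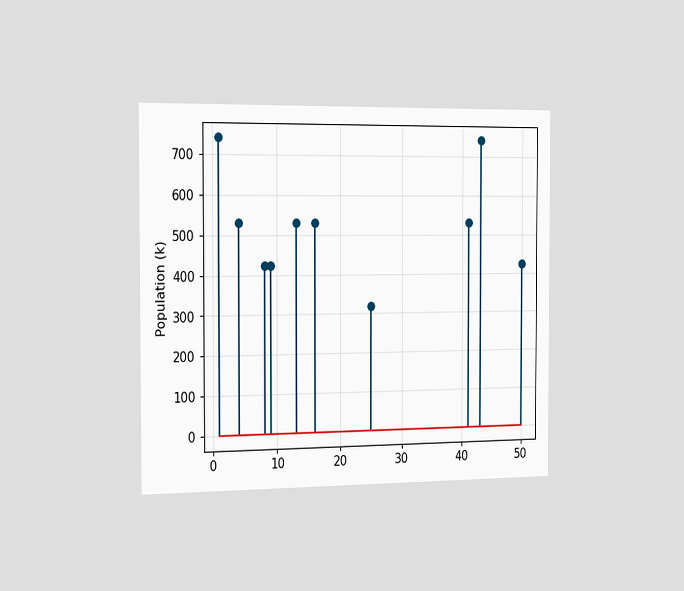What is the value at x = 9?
The chart is viewed slightly from the left. The stem at x=9 reaches 424k.

424k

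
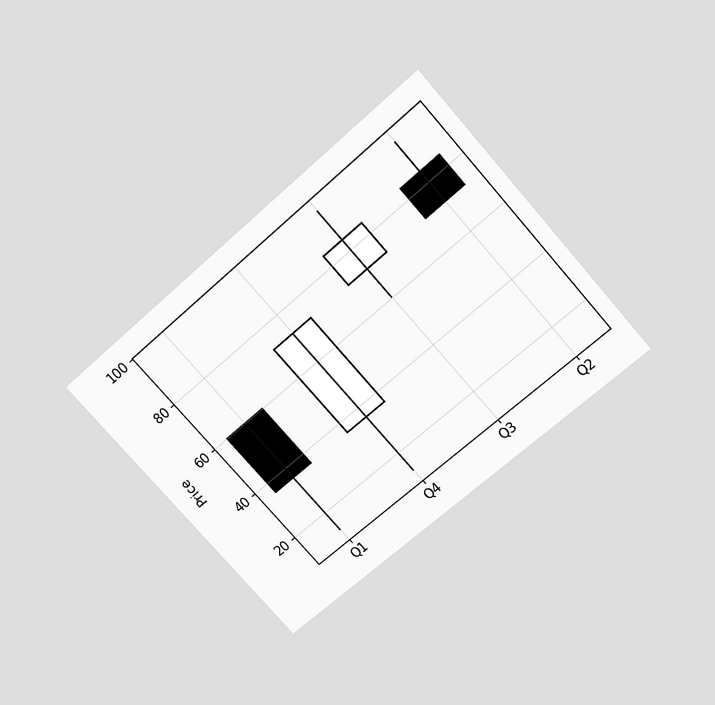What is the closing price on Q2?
72

The chart is tilted about 41° counter-clockwise and viewed slightly from above. The Q2 candle closes at 72.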